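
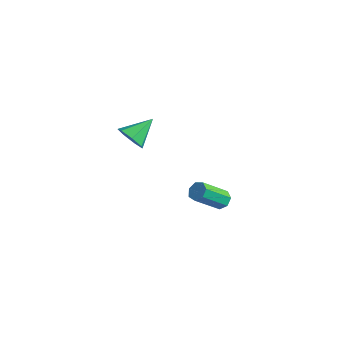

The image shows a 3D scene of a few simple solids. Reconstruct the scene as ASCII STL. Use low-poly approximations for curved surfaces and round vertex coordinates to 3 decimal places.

solid 
facet normal 0.220 0.710 -0.669
outer loop
vertex 3.551 1.295 -2.872
vertex 3.111 1.14 -3.181
vertex 3.132 1.52 -2.771
endloop
endfacet
facet normal 0.457 0.530 0.714
outer loop
vertex 3.551 1.295 -2.872
vertex 3.132 1.52 -2.771
vertex 3.149 -0.005 -1.649
endloop
endfacet
facet normal 0.457 0.530 0.714
outer loop
vertex 3.149 -0.005 -1.649
vertex 3.132 1.52 -2.771
vertex 2.73 0.22 -1.548
endloop
endfacet
facet normal -0.220 -0.711 0.668
outer loop
vertex 3.149 -0.005 -1.649
vertex 2.73 0.22 -1.548
vertex 2.709 -0.16 -1.959
endloop
endfacet
facet normal 0.220 0.710 -0.669
outer loop
vertex 3.132 1.52 -2.771
vertex 3.111 1.14 -3.181
vertex 2.697 1.459 -2.979
endloop
endfacet
facet normal -0.388 0.692 0.608
outer loop
vertex 3.132 1.52 -2.771
vertex 2.697 1.459 -2.979
vertex 2.73 0.22 -1.548
endloop
endfacet
facet normal -0.389 0.692 0.608
outer loop
vertex 2.73 0.22 -1.548
vertex 2.697 1.459 -2.979
vertex 2.295 0.158 -1.756
endloop
endfacet
facet normal -0.218 -0.711 0.668
outer loop
vertex 2.73 0.22 -1.548
vertex 2.295 0.158 -1.756
vertex 2.709 -0.16 -1.959
endloop
endfacet
facet normal 0.222 0.710 -0.668
outer loop
vertex 2.697 1.459 -2.979
vertex 3.111 1.14 -3.181
vertex 2.574 1.158 -3.34
endloop
endfacet
facet normal -0.942 0.332 0.044
outer loop
vertex 2.697 1.459 -2.979
vertex 2.574 1.158 -3.34
vertex 2.295 0.158 -1.756
endloop
endfacet
facet normal -0.942 0.332 0.044
outer loop
vertex 2.295 0.158 -1.756
vertex 2.574 1.158 -3.34
vertex 2.172 -0.143 -2.117
endloop
endfacet
facet normal -0.219 -0.711 0.668
outer loop
vertex 2.295 0.158 -1.756
vertex 2.172 -0.143 -2.117
vertex 2.709 -0.16 -1.959
endloop
endfacet
facet normal 0.222 0.710 -0.669
outer loop
vertex 2.574 1.158 -3.34
vertex 3.111 1.14 -3.181
vertex 2.855 0.843 -3.581
endloop
endfacet
facet normal -0.785 -0.277 -0.553
outer loop
vertex 2.574 1.158 -3.34
vertex 2.855 0.843 -3.581
vertex 2.172 -0.143 -2.117
endloop
endfacet
facet normal -0.785 -0.278 -0.553
outer loop
vertex 2.172 -0.143 -2.117
vertex 2.855 0.843 -3.581
vertex 2.453 -0.457 -2.358
endloop
endfacet
facet normal -0.219 -0.710 0.669
outer loop
vertex 2.172 -0.143 -2.117
vertex 2.453 -0.457 -2.358
vertex 2.709 -0.16 -1.959
endloop
endfacet
facet normal 0.218 0.711 -0.668
outer loop
vertex 2.855 0.843 -3.581
vertex 3.111 1.14 -3.181
vertex 3.329 0.753 -3.522
endloop
endfacet
facet normal -0.038 -0.679 -0.734
outer loop
vertex 2.855 0.843 -3.581
vertex 3.329 0.753 -3.522
vertex 2.453 -0.457 -2.358
endloop
endfacet
facet normal -0.039 -0.678 -0.734
outer loop
vertex 2.453 -0.457 -2.358
vertex 3.329 0.753 -3.522
vertex 2.927 -0.548 -2.299
endloop
endfacet
facet normal -0.220 -0.710 0.669
outer loop
vertex 2.453 -0.457 -2.358
vertex 2.927 -0.548 -2.299
vertex 2.709 -0.16 -1.959
endloop
endfacet
facet normal 0.219 0.712 -0.668
outer loop
vertex 3.329 0.753 -3.522
vertex 3.111 1.14 -3.181
vertex 3.639 0.954 -3.206
endloop
endfacet
facet normal 0.738 -0.569 -0.362
outer loop
vertex 3.329 0.753 -3.522
vertex 3.639 0.954 -3.206
vertex 2.927 -0.548 -2.299
endloop
endfacet
facet normal 0.739 -0.568 -0.361
outer loop
vertex 2.927 -0.548 -2.299
vertex 3.639 0.954 -3.206
vertex 3.236 -0.347 -1.983
endloop
endfacet
facet normal -0.222 -0.710 0.668
outer loop
vertex 2.927 -0.548 -2.299
vertex 3.236 -0.347 -1.983
vertex 2.709 -0.16 -1.959
endloop
endfacet
facet normal 0.219 0.711 -0.668
outer loop
vertex 3.639 0.954 -3.206
vertex 3.111 1.14 -3.181
vertex 3.551 1.295 -2.872
endloop
endfacet
facet normal 0.958 -0.030 0.284
outer loop
vertex 3.639 0.954 -3.206
vertex 3.551 1.295 -2.872
vertex 3.236 -0.347 -1.983
endloop
endfacet
facet normal 0.959 -0.031 0.282
outer loop
vertex 3.236 -0.347 -1.983
vertex 3.551 1.295 -2.872
vertex 3.149 -0.005 -1.649
endloop
endfacet
facet normal -0.221 -0.710 0.669
outer loop
vertex 3.236 -0.347 -1.983
vertex 3.149 -0.005 -1.649
vertex 2.709 -0.16 -1.959
endloop
endfacet
facet normal -0.121 -0.851 -0.512
outer loop
vertex 2.345 -4.02 3.913
vertex 1.86 -3.649 3.411
vertex 2.644 -3.734 3.367
endloop
endfacet
facet normal 0.856 0.080 0.511
outer loop
vertex 2.345 -4.02 3.913
vertex 2.644 -3.734 3.367
vertex 2.04 -2.391 4.169
endloop
endfacet
facet normal -0.121 -0.851 -0.512
outer loop
vertex 2.644 -3.734 3.367
vertex 1.86 -3.649 3.411
vertex 2.353 -3.384 2.854
endloop
endfacet
facet normal 0.861 0.483 -0.159
outer loop
vertex 2.644 -3.734 3.367
vertex 2.353 -3.384 2.854
vertex 2.04 -2.391 4.169
endloop
endfacet
facet normal -0.121 -0.851 -0.512
outer loop
vertex 2.353 -3.384 2.854
vertex 1.86 -3.649 3.411
vertex 1.691 -3.234 2.761
endloop
endfacet
facet normal 0.257 0.800 -0.543
outer loop
vertex 2.353 -3.384 2.854
vertex 1.691 -3.234 2.761
vertex 2.04 -2.391 4.169
endloop
endfacet
facet normal -0.121 -0.851 -0.512
outer loop
vertex 1.691 -3.234 2.761
vertex 1.86 -3.649 3.411
vertex 1.156 -3.397 3.158
endloop
endfacet
facet normal -0.501 0.792 -0.350
outer loop
vertex 1.691 -3.234 2.761
vertex 1.156 -3.397 3.158
vertex 2.04 -2.391 4.169
endloop
endfacet
facet normal -0.121 -0.851 -0.511
outer loop
vertex 1.156 -3.397 3.158
vertex 1.86 -3.649 3.411
vertex 1.151 -3.749 3.746
endloop
endfacet
facet normal -0.842 0.466 0.272
outer loop
vertex 1.156 -3.397 3.158
vertex 1.151 -3.749 3.746
vertex 2.04 -2.391 4.169
endloop
endfacet
facet normal -0.122 -0.851 -0.512
outer loop
vertex 1.151 -3.749 3.746
vertex 1.86 -3.649 3.411
vertex 1.681 -4.027 4.082
endloop
endfacet
facet normal -0.509 0.066 0.858
outer loop
vertex 1.151 -3.749 3.746
vertex 1.681 -4.027 4.082
vertex 2.04 -2.391 4.169
endloop
endfacet
facet normal -0.121 -0.851 -0.512
outer loop
vertex 1.681 -4.027 4.082
vertex 1.86 -3.649 3.411
vertex 2.345 -4.02 3.913
endloop
endfacet
facet normal 0.246 -0.105 0.963
outer loop
vertex 1.681 -4.027 4.082
vertex 2.345 -4.02 3.913
vertex 2.04 -2.391 4.169
endloop
endfacet

endsolid


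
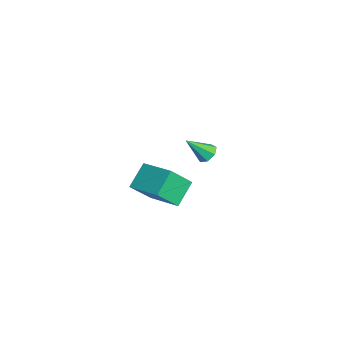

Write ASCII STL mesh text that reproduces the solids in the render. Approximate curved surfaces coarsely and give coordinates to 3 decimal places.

solid 
facet normal -0.791 -0.563 -0.242
outer loop
vertex 3.563 -1.541 0.697
vertex 2.642 -0.686 1.72
vertex 3.158 -0.408 -0.615
endloop
endfacet
facet normal 0.569 -0.528 -0.631
outer loop
vertex 4.778 0.746 -0.12
vertex 3.563 -1.541 0.697
vertex 3.158 -0.408 -0.615
endloop
endfacet
facet normal -0.790 -0.564 -0.242
outer loop
vertex 3.158 -0.408 -0.615
vertex 2.642 -0.686 1.72
vertex 2.236 0.446 0.407
endloop
endfacet
facet normal -0.228 0.636 -0.737
outer loop
vertex 2.236 0.446 0.407
vertex 4.778 0.746 -0.12
vertex 3.158 -0.408 -0.615
endloop
endfacet
facet normal 0.228 -0.636 0.737
outer loop
vertex 3.563 -1.541 0.697
vertex 4.262 0.468 2.215
vertex 2.642 -0.686 1.72
endloop
endfacet
facet normal 0.569 -0.528 -0.631
outer loop
vertex 5.184 -0.386 1.193
vertex 3.563 -1.541 0.697
vertex 4.778 0.746 -0.12
endloop
endfacet
facet normal 0.228 -0.636 0.737
outer loop
vertex 5.184 -0.386 1.193
vertex 4.262 0.468 2.215
vertex 3.563 -1.541 0.697
endloop
endfacet
facet normal -0.569 0.528 0.631
outer loop
vertex 2.642 -0.686 1.72
vertex 4.262 0.468 2.215
vertex 2.236 0.446 0.407
endloop
endfacet
facet normal -0.228 0.636 -0.737
outer loop
vertex 3.857 1.601 0.903
vertex 4.778 0.746 -0.12
vertex 2.236 0.446 0.407
endloop
endfacet
facet normal -0.569 0.527 0.631
outer loop
vertex 2.236 0.446 0.407
vertex 4.262 0.468 2.215
vertex 3.857 1.601 0.903
endloop
endfacet
facet normal 0.790 0.563 0.241
outer loop
vertex 3.857 1.601 0.903
vertex 5.184 -0.386 1.193
vertex 4.778 0.746 -0.12
endloop
endfacet
facet normal 0.790 0.563 0.242
outer loop
vertex 4.262 0.468 2.215
vertex 5.184 -0.386 1.193
vertex 3.857 1.601 0.903
endloop
endfacet
facet normal -0.035 0.691 -0.722
outer loop
vertex -2.571 3.126 -2.578
vertex -2.86 3.571 -2.138
vertex -2.19 3.469 -2.268
endloop
endfacet
facet normal 0.738 -0.648 -0.190
outer loop
vertex -2.571 3.126 -2.578
vertex -2.19 3.469 -2.268
vertex -2.8 2.369 -0.882
endloop
endfacet
facet normal -0.035 0.691 -0.722
outer loop
vertex -2.19 3.469 -2.268
vertex -2.86 3.571 -2.138
vertex -2.315 3.889 -1.86
endloop
endfacet
facet normal 0.932 -0.068 0.356
outer loop
vertex -2.19 3.469 -2.268
vertex -2.315 3.889 -1.86
vertex -2.8 2.369 -0.882
endloop
endfacet
facet normal -0.035 0.691 -0.722
outer loop
vertex -2.315 3.889 -1.86
vertex -2.86 3.571 -2.138
vertex -2.85 4.07 -1.661
endloop
endfacet
facet normal 0.433 0.386 0.814
outer loop
vertex -2.315 3.889 -1.86
vertex -2.85 4.07 -1.661
vertex -2.8 2.369 -0.882
endloop
endfacet
facet normal -0.034 0.691 -0.722
outer loop
vertex -2.85 4.07 -1.661
vertex -2.86 3.571 -2.138
vertex -3.393 3.875 -1.822
endloop
endfacet
facet normal -0.385 0.375 0.843
outer loop
vertex -2.85 4.07 -1.661
vertex -3.393 3.875 -1.822
vertex -2.8 2.369 -0.882
endloop
endfacet
facet normal -0.035 0.690 -0.723
outer loop
vertex -3.393 3.875 -1.822
vertex -2.86 3.571 -2.138
vertex -3.535 3.451 -2.22
endloop
endfacet
facet normal -0.902 -0.093 0.421
outer loop
vertex -3.393 3.875 -1.822
vertex -3.535 3.451 -2.22
vertex -2.8 2.369 -0.882
endloop
endfacet
facet normal -0.035 0.691 -0.722
outer loop
vertex -3.535 3.451 -2.22
vertex -2.86 3.571 -2.138
vertex -3.169 3.118 -2.557
endloop
endfacet
facet normal -0.733 -0.667 -0.137
outer loop
vertex -3.535 3.451 -2.22
vertex -3.169 3.118 -2.557
vertex -2.8 2.369 -0.882
endloop
endfacet
facet normal -0.035 0.691 -0.722
outer loop
vertex -3.169 3.118 -2.557
vertex -2.86 3.571 -2.138
vertex -2.571 3.126 -2.578
endloop
endfacet
facet normal -0.002 -0.913 -0.408
outer loop
vertex -3.169 3.118 -2.557
vertex -2.571 3.126 -2.578
vertex -2.8 2.369 -0.882
endloop
endfacet

endsolid


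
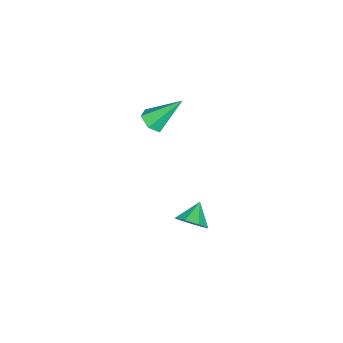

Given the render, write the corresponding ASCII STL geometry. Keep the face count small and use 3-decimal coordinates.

solid 
facet normal 0.818 -0.013 -0.575
outer loop
vertex 3.482 -1.595 -2.429
vertex 2.959 -1.468 -3.175
vertex 3.387 -0.913 -2.579
endloop
endfacet
facet normal 0.010 0.216 0.976
outer loop
vertex 3.482 -1.595 -2.429
vertex 3.387 -0.913 -2.579
vertex 1.921 -1.452 -2.445
endloop
endfacet
facet normal 0.818 -0.012 -0.576
outer loop
vertex 3.387 -0.913 -2.579
vertex 2.959 -1.468 -3.175
vertex 3.041 -0.557 -3.078
endloop
endfacet
facet normal -0.206 0.724 0.659
outer loop
vertex 3.387 -0.913 -2.579
vertex 3.041 -0.557 -3.078
vertex 1.921 -1.452 -2.445
endloop
endfacet
facet normal 0.818 -0.012 -0.575
outer loop
vertex 3.041 -0.557 -3.078
vertex 2.959 -1.468 -3.175
vertex 2.648 -0.734 -3.634
endloop
endfacet
facet normal -0.567 0.811 0.143
outer loop
vertex 3.041 -0.557 -3.078
vertex 2.648 -0.734 -3.634
vertex 1.921 -1.452 -2.445
endloop
endfacet
facet normal 0.818 -0.013 -0.576
outer loop
vertex 2.648 -0.734 -3.634
vertex 2.959 -1.468 -3.175
vertex 2.436 -1.341 -3.921
endloop
endfacet
facet normal -0.863 0.428 -0.269
outer loop
vertex 2.648 -0.734 -3.634
vertex 2.436 -1.341 -3.921
vertex 1.921 -1.452 -2.445
endloop
endfacet
facet normal 0.818 -0.011 -0.575
outer loop
vertex 2.436 -1.341 -3.921
vertex 2.959 -1.468 -3.175
vertex 2.532 -2.022 -3.772
endloop
endfacet
facet normal -0.920 -0.203 -0.336
outer loop
vertex 2.436 -1.341 -3.921
vertex 2.532 -2.022 -3.772
vertex 1.921 -1.452 -2.445
endloop
endfacet
facet normal 0.818 -0.012 -0.574
outer loop
vertex 2.532 -2.022 -3.772
vertex 2.959 -1.468 -3.175
vertex 2.877 -2.379 -3.273
endloop
endfacet
facet normal -0.705 -0.709 -0.020
outer loop
vertex 2.532 -2.022 -3.772
vertex 2.877 -2.379 -3.273
vertex 1.921 -1.452 -2.445
endloop
endfacet
facet normal 0.818 -0.012 -0.576
outer loop
vertex 2.877 -2.379 -3.273
vertex 2.959 -1.468 -3.175
vertex 3.271 -2.202 -2.717
endloop
endfacet
facet normal -0.343 -0.797 0.497
outer loop
vertex 2.877 -2.379 -3.273
vertex 3.271 -2.202 -2.717
vertex 1.921 -1.452 -2.445
endloop
endfacet
facet normal 0.818 -0.011 -0.575
outer loop
vertex 3.271 -2.202 -2.717
vertex 2.959 -1.468 -3.175
vertex 3.482 -1.595 -2.429
endloop
endfacet
facet normal -0.047 -0.415 0.909
outer loop
vertex 3.271 -2.202 -2.717
vertex 3.482 -1.595 -2.429
vertex 1.921 -1.452 -2.445
endloop
endfacet
facet normal 0.289 -0.610 -0.738
outer loop
vertex 1.685 -4.682 3.173
vertex 1.363 -4.219 2.664
vertex 2.089 -4.117 2.864
endloop
endfacet
facet normal 0.677 -0.084 0.731
outer loop
vertex 1.685 -4.682 3.173
vertex 2.089 -4.117 2.864
vertex 0.737 -2.901 4.256
endloop
endfacet
facet normal 0.289 -0.611 -0.737
outer loop
vertex 2.089 -4.117 2.864
vertex 1.363 -4.219 2.664
vertex 1.766 -3.655 2.354
endloop
endfacet
facet normal 0.736 0.664 0.135
outer loop
vertex 2.089 -4.117 2.864
vertex 1.766 -3.655 2.354
vertex 0.737 -2.901 4.256
endloop
endfacet
facet normal 0.289 -0.611 -0.737
outer loop
vertex 1.766 -3.655 2.354
vertex 1.363 -4.219 2.664
vertex 1.04 -3.757 2.154
endloop
endfacet
facet normal -0.025 0.925 -0.380
outer loop
vertex 1.766 -3.655 2.354
vertex 1.04 -3.757 2.154
vertex 0.737 -2.901 4.256
endloop
endfacet
facet normal 0.290 -0.611 -0.737
outer loop
vertex 1.04 -3.757 2.154
vertex 1.363 -4.219 2.664
vertex 0.637 -4.322 2.464
endloop
endfacet
facet normal -0.847 0.439 -0.301
outer loop
vertex 1.04 -3.757 2.154
vertex 0.637 -4.322 2.464
vertex 0.737 -2.901 4.256
endloop
endfacet
facet normal 0.290 -0.610 -0.737
outer loop
vertex 0.637 -4.322 2.464
vertex 1.363 -4.219 2.664
vertex 0.959 -4.784 2.973
endloop
endfacet
facet normal -0.905 -0.307 0.294
outer loop
vertex 0.637 -4.322 2.464
vertex 0.959 -4.784 2.973
vertex 0.737 -2.901 4.256
endloop
endfacet
facet normal 0.289 -0.610 -0.738
outer loop
vertex 0.959 -4.784 2.973
vertex 1.363 -4.219 2.664
vertex 1.685 -4.682 3.173
endloop
endfacet
facet normal -0.143 -0.569 0.810
outer loop
vertex 0.959 -4.784 2.973
vertex 1.685 -4.682 3.173
vertex 0.737 -2.901 4.256
endloop
endfacet

endsolid


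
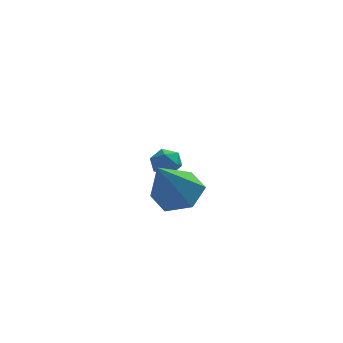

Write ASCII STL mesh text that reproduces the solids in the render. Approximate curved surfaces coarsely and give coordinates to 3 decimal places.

solid 
facet normal -0.605 -0.613 0.508
outer loop
vertex 3.342 3.789 -0.49
vertex 3.667 3.274 -0.724
vertex 3.855 3.552 -0.165
endloop
endfacet
facet normal -0.531 0.011 0.847
outer loop
vertex 3.342 3.789 -0.49
vertex 3.855 3.552 -0.165
vertex 3.776 4.196 -0.223
endloop
endfacet
facet normal -0.746 0.530 0.404
outer loop
vertex 3.342 3.789 -0.49
vertex 3.776 4.196 -0.223
vertex 3.539 4.317 -0.819
endloop
endfacet
facet normal -0.952 0.225 -0.209
outer loop
vertex 3.342 3.789 -0.49
vertex 3.539 4.317 -0.819
vertex 3.472 3.747 -1.128
endloop
endfacet
facet normal -0.865 -0.480 -0.145
outer loop
vertex 3.342 3.789 -0.49
vertex 3.472 3.747 -1.128
vertex 3.667 3.274 -0.724
endloop
endfacet
facet normal 0.162 0.108 0.981
outer loop
vertex 3.776 4.196 -0.223
vertex 3.855 3.552 -0.165
vertex 4.368 3.933 -0.292
endloop
endfacet
facet normal 0.042 -0.900 0.433
outer loop
vertex 3.855 3.552 -0.165
vertex 3.667 3.274 -0.724
vertex 4.301 3.363 -0.601
endloop
endfacet
facet normal -0.377 -0.686 -0.622
outer loop
vertex 3.667 3.274 -0.724
vertex 3.472 3.747 -1.128
vertex 4.064 3.484 -1.197
endloop
endfacet
facet normal -0.517 0.454 -0.726
outer loop
vertex 3.472 3.747 -1.128
vertex 3.539 4.317 -0.819
vertex 3.985 4.128 -1.255
endloop
endfacet
facet normal -0.184 0.946 0.265
outer loop
vertex 3.539 4.317 -0.819
vertex 3.776 4.196 -0.223
vertex 4.173 4.406 -0.696
endloop
endfacet
facet normal 0.952 -0.225 0.209
outer loop
vertex 4.498 3.891 -0.93
vertex 4.368 3.933 -0.292
vertex 4.301 3.363 -0.601
endloop
endfacet
facet normal 0.746 -0.530 -0.404
outer loop
vertex 4.498 3.891 -0.93
vertex 4.301 3.363 -0.601
vertex 4.064 3.484 -1.197
endloop
endfacet
facet normal 0.531 -0.011 -0.847
outer loop
vertex 4.498 3.891 -0.93
vertex 4.064 3.484 -1.197
vertex 3.985 4.128 -1.255
endloop
endfacet
facet normal 0.605 0.613 -0.508
outer loop
vertex 4.498 3.891 -0.93
vertex 3.985 4.128 -1.255
vertex 4.173 4.406 -0.696
endloop
endfacet
facet normal 0.865 0.480 0.145
outer loop
vertex 4.498 3.891 -0.93
vertex 4.173 4.406 -0.696
vertex 4.368 3.933 -0.292
endloop
endfacet
facet normal 0.517 -0.454 0.726
outer loop
vertex 4.301 3.363 -0.601
vertex 4.368 3.933 -0.292
vertex 3.855 3.552 -0.165
endloop
endfacet
facet normal 0.184 -0.946 -0.265
outer loop
vertex 4.064 3.484 -1.197
vertex 4.301 3.363 -0.601
vertex 3.667 3.274 -0.724
endloop
endfacet
facet normal -0.162 -0.108 -0.981
outer loop
vertex 3.985 4.128 -1.255
vertex 4.064 3.484 -1.197
vertex 3.472 3.747 -1.128
endloop
endfacet
facet normal -0.042 0.900 -0.433
outer loop
vertex 4.173 4.406 -0.696
vertex 3.985 4.128 -1.255
vertex 3.539 4.317 -0.819
endloop
endfacet
facet normal 0.377 0.686 0.622
outer loop
vertex 4.368 3.933 -0.292
vertex 4.173 4.406 -0.696
vertex 3.776 4.196 -0.223
endloop
endfacet
facet normal 0.343 0.468 -0.814
outer loop
vertex 4.664 0.244 0.692
vertex 4.197 -0.404 0.123
vertex 3.744 0.418 0.404
endloop
endfacet
facet normal -0.123 0.625 0.771
outer loop
vertex 4.664 0.244 0.692
vertex 3.744 0.418 0.404
vertex 3.483 -1.376 1.817
endloop
endfacet
facet normal 0.344 0.468 -0.814
outer loop
vertex 3.744 0.418 0.404
vertex 4.197 -0.404 0.123
vertex 3.277 -0.229 -0.165
endloop
endfacet
facet normal -0.879 0.367 0.304
outer loop
vertex 3.744 0.418 0.404
vertex 3.277 -0.229 -0.165
vertex 3.483 -1.376 1.817
endloop
endfacet
facet normal 0.344 0.468 -0.814
outer loop
vertex 3.277 -0.229 -0.165
vertex 4.197 -0.404 0.123
vertex 3.73 -1.051 -0.446
endloop
endfacet
facet normal -0.887 -0.434 -0.159
outer loop
vertex 3.277 -0.229 -0.165
vertex 3.73 -1.051 -0.446
vertex 3.483 -1.376 1.817
endloop
endfacet
facet normal 0.344 0.468 -0.814
outer loop
vertex 3.73 -1.051 -0.446
vertex 4.197 -0.404 0.123
vertex 4.651 -1.226 -0.158
endloop
endfacet
facet normal -0.137 -0.978 -0.155
outer loop
vertex 3.73 -1.051 -0.446
vertex 4.651 -1.226 -0.158
vertex 3.483 -1.376 1.817
endloop
endfacet
facet normal 0.343 0.468 -0.814
outer loop
vertex 4.651 -1.226 -0.158
vertex 4.197 -0.404 0.123
vertex 5.118 -0.578 0.411
endloop
endfacet
facet normal 0.620 -0.720 0.312
outer loop
vertex 4.651 -1.226 -0.158
vertex 5.118 -0.578 0.411
vertex 3.483 -1.376 1.817
endloop
endfacet
facet normal 0.343 0.468 -0.814
outer loop
vertex 5.118 -0.578 0.411
vertex 4.197 -0.404 0.123
vertex 4.664 0.244 0.692
endloop
endfacet
facet normal 0.627 0.081 0.775
outer loop
vertex 5.118 -0.578 0.411
vertex 4.664 0.244 0.692
vertex 3.483 -1.376 1.817
endloop
endfacet

endsolid


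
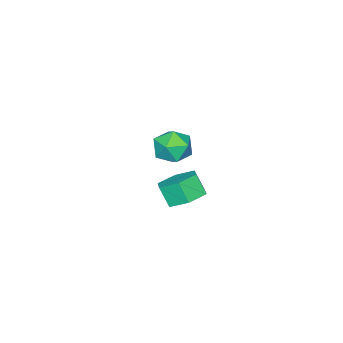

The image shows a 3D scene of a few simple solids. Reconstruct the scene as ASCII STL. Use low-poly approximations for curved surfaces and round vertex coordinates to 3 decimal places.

solid 
facet normal 0.040 0.517 -0.855
outer loop
vertex 0.69 -1.609 -2.913
vertex 0.08 -2.139 -3.262
vertex -0.163 -1.41 -2.832
endloop
endfacet
facet normal 0.241 0.825 0.511
outer loop
vertex 0.69 -1.609 -2.913
vertex -0.163 -1.41 -2.832
vertex 0.65 -2.132 -2.049
endloop
endfacet
facet normal 0.240 0.825 0.511
outer loop
vertex 0.65 -2.132 -2.049
vertex -0.163 -1.41 -2.832
vertex -0.204 -1.933 -1.969
endloop
endfacet
facet normal -0.040 -0.517 0.855
outer loop
vertex 0.65 -2.132 -2.049
vertex -0.204 -1.933 -1.969
vertex 0.04 -2.661 -2.398
endloop
endfacet
facet normal 0.040 0.517 -0.855
outer loop
vertex -0.163 -1.41 -2.832
vertex 0.08 -2.139 -3.262
vertex -0.773 -1.94 -3.181
endloop
endfacet
facet normal -0.720 0.608 0.334
outer loop
vertex -0.163 -1.41 -2.832
vertex -0.773 -1.94 -3.181
vertex -0.204 -1.933 -1.969
endloop
endfacet
facet normal -0.719 0.609 0.334
outer loop
vertex -0.204 -1.933 -1.969
vertex -0.773 -1.94 -3.181
vertex -0.814 -2.462 -2.318
endloop
endfacet
facet normal -0.040 -0.517 0.855
outer loop
vertex -0.204 -1.933 -1.969
vertex -0.814 -2.462 -2.318
vertex 0.04 -2.661 -2.398
endloop
endfacet
facet normal 0.040 0.518 -0.854
outer loop
vertex -0.773 -1.94 -3.181
vertex 0.08 -2.139 -3.262
vertex -0.53 -2.668 -3.611
endloop
endfacet
facet normal -0.960 -0.216 -0.176
outer loop
vertex -0.773 -1.94 -3.181
vertex -0.53 -2.668 -3.611
vertex -0.814 -2.462 -2.318
endloop
endfacet
facet normal -0.960 -0.218 -0.176
outer loop
vertex -0.814 -2.462 -2.318
vertex -0.53 -2.668 -3.611
vertex -0.57 -3.191 -2.747
endloop
endfacet
facet normal -0.040 -0.517 0.855
outer loop
vertex -0.814 -2.462 -2.318
vertex -0.57 -3.191 -2.747
vertex 0.04 -2.661 -2.398
endloop
endfacet
facet normal 0.040 0.517 -0.855
outer loop
vertex -0.53 -2.668 -3.611
vertex 0.08 -2.139 -3.262
vertex 0.324 -2.867 -3.691
endloop
endfacet
facet normal -0.240 -0.825 -0.511
outer loop
vertex -0.53 -2.668 -3.611
vertex 0.324 -2.867 -3.691
vertex -0.57 -3.191 -2.747
endloop
endfacet
facet normal -0.241 -0.825 -0.511
outer loop
vertex -0.57 -3.191 -2.747
vertex 0.324 -2.867 -3.691
vertex 0.283 -3.39 -2.828
endloop
endfacet
facet normal -0.040 -0.517 0.855
outer loop
vertex -0.57 -3.191 -2.747
vertex 0.283 -3.39 -2.828
vertex 0.04 -2.661 -2.398
endloop
endfacet
facet normal 0.040 0.517 -0.855
outer loop
vertex 0.324 -2.867 -3.691
vertex 0.08 -2.139 -3.262
vertex 0.934 -2.338 -3.342
endloop
endfacet
facet normal 0.719 -0.609 -0.335
outer loop
vertex 0.324 -2.867 -3.691
vertex 0.934 -2.338 -3.342
vertex 0.283 -3.39 -2.828
endloop
endfacet
facet normal 0.720 -0.609 -0.334
outer loop
vertex 0.283 -3.39 -2.828
vertex 0.934 -2.338 -3.342
vertex 0.893 -2.86 -2.479
endloop
endfacet
facet normal -0.040 -0.517 0.855
outer loop
vertex 0.283 -3.39 -2.828
vertex 0.893 -2.86 -2.479
vertex 0.04 -2.661 -2.398
endloop
endfacet
facet normal 0.040 0.517 -0.855
outer loop
vertex 0.934 -2.338 -3.342
vertex 0.08 -2.139 -3.262
vertex 0.69 -1.609 -2.913
endloop
endfacet
facet normal 0.960 0.217 0.177
outer loop
vertex 0.934 -2.338 -3.342
vertex 0.69 -1.609 -2.913
vertex 0.893 -2.86 -2.479
endloop
endfacet
facet normal 0.960 0.217 0.176
outer loop
vertex 0.893 -2.86 -2.479
vertex 0.69 -1.609 -2.913
vertex 0.65 -2.132 -2.049
endloop
endfacet
facet normal -0.040 -0.518 0.854
outer loop
vertex 0.893 -2.86 -2.479
vertex 0.65 -2.132 -2.049
vertex 0.04 -2.661 -2.398
endloop
endfacet
facet normal 0.331 0.474 0.816
outer loop
vertex 2.763 -0.103 2.06
vertex 2.702 -0.799 2.489
vertex 3.401 -0.617 2.1
endloop
endfacet
facet normal 0.603 0.766 0.224
outer loop
vertex 2.763 -0.103 2.06
vertex 3.401 -0.617 2.1
vertex 3.208 -0.257 1.388
endloop
endfacet
facet normal 0.061 0.981 -0.185
outer loop
vertex 2.763 -0.103 2.06
vertex 3.208 -0.257 1.388
vertex 2.391 -0.216 1.338
endloop
endfacet
facet normal -0.547 0.823 0.153
outer loop
vertex 2.763 -0.103 2.06
vertex 2.391 -0.216 1.338
vertex 2.078 -0.551 2.018
endloop
endfacet
facet normal -0.380 0.509 0.772
outer loop
vertex 2.763 -0.103 2.06
vertex 2.078 -0.551 2.018
vertex 2.702 -0.799 2.489
endloop
endfacet
facet normal 0.958 0.256 -0.130
outer loop
vertex 3.208 -0.257 1.388
vertex 3.401 -0.617 2.1
vertex 3.422 -1.049 1.402
endloop
endfacet
facet normal 0.517 -0.216 0.828
outer loop
vertex 3.401 -0.617 2.1
vertex 2.702 -0.799 2.489
vertex 3.109 -1.384 2.082
endloop
endfacet
facet normal -0.634 -0.158 0.757
outer loop
vertex 2.702 -0.799 2.489
vertex 2.078 -0.551 2.018
vertex 2.292 -1.343 2.032
endloop
endfacet
facet normal -0.904 0.350 -0.244
outer loop
vertex 2.078 -0.551 2.018
vertex 2.391 -0.216 1.338
vertex 2.099 -0.983 1.32
endloop
endfacet
facet normal 0.079 0.606 -0.792
outer loop
vertex 2.391 -0.216 1.338
vertex 3.208 -0.257 1.388
vertex 2.798 -0.801 0.931
endloop
endfacet
facet normal 0.547 -0.823 -0.153
outer loop
vertex 2.737 -1.497 1.36
vertex 3.422 -1.049 1.402
vertex 3.109 -1.384 2.082
endloop
endfacet
facet normal -0.061 -0.981 0.185
outer loop
vertex 2.737 -1.497 1.36
vertex 3.109 -1.384 2.082
vertex 2.292 -1.343 2.032
endloop
endfacet
facet normal -0.603 -0.766 -0.224
outer loop
vertex 2.737 -1.497 1.36
vertex 2.292 -1.343 2.032
vertex 2.099 -0.983 1.32
endloop
endfacet
facet normal -0.331 -0.474 -0.816
outer loop
vertex 2.737 -1.497 1.36
vertex 2.099 -0.983 1.32
vertex 2.798 -0.801 0.931
endloop
endfacet
facet normal 0.380 -0.509 -0.772
outer loop
vertex 2.737 -1.497 1.36
vertex 2.798 -0.801 0.931
vertex 3.422 -1.049 1.402
endloop
endfacet
facet normal 0.904 -0.350 0.244
outer loop
vertex 3.109 -1.384 2.082
vertex 3.422 -1.049 1.402
vertex 3.401 -0.617 2.1
endloop
endfacet
facet normal -0.079 -0.606 0.792
outer loop
vertex 2.292 -1.343 2.032
vertex 3.109 -1.384 2.082
vertex 2.702 -0.799 2.489
endloop
endfacet
facet normal -0.958 -0.256 0.130
outer loop
vertex 2.099 -0.983 1.32
vertex 2.292 -1.343 2.032
vertex 2.078 -0.551 2.018
endloop
endfacet
facet normal -0.517 0.216 -0.828
outer loop
vertex 2.798 -0.801 0.931
vertex 2.099 -0.983 1.32
vertex 2.391 -0.216 1.338
endloop
endfacet
facet normal 0.634 0.158 -0.757
outer loop
vertex 3.422 -1.049 1.402
vertex 2.798 -0.801 0.931
vertex 3.208 -0.257 1.388
endloop
endfacet

endsolid


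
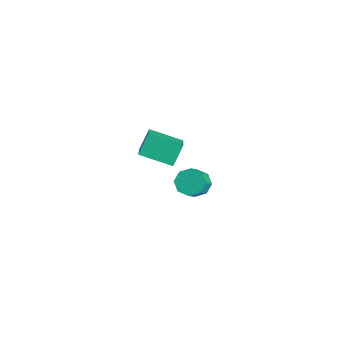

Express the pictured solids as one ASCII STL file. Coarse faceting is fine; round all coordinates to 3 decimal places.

solid 
facet normal -0.547 0.496 -0.675
outer loop
vertex -2.066 3.027 -4.017
vertex -2.57 2.372 -4.09
vertex -2.552 3.048 -3.608
endloop
endfacet
facet normal 0.342 0.868 0.361
outer loop
vertex -2.066 3.027 -4.017
vertex -2.552 3.048 -3.608
vertex -1.225 2.263 -2.977
endloop
endfacet
facet normal 0.341 0.868 0.362
outer loop
vertex -1.225 2.263 -2.977
vertex -2.552 3.048 -3.608
vertex -1.711 2.284 -2.569
endloop
endfacet
facet normal 0.546 -0.496 0.675
outer loop
vertex -1.225 2.263 -2.977
vertex -1.711 2.284 -2.569
vertex -1.73 1.608 -3.05
endloop
endfacet
facet normal -0.546 0.496 -0.675
outer loop
vertex -2.552 3.048 -3.608
vertex -2.57 2.372 -4.09
vertex -3.049 2.673 -3.482
endloop
endfacet
facet normal -0.300 0.636 0.711
outer loop
vertex -2.552 3.048 -3.608
vertex -3.049 2.673 -3.482
vertex -1.711 2.284 -2.569
endloop
endfacet
facet normal -0.299 0.637 0.710
outer loop
vertex -1.711 2.284 -2.569
vertex -3.049 2.673 -3.482
vertex -2.208 1.909 -2.442
endloop
endfacet
facet normal 0.546 -0.496 0.675
outer loop
vertex -1.711 2.284 -2.569
vertex -2.208 1.909 -2.442
vertex -1.73 1.608 -3.05
endloop
endfacet
facet normal -0.545 0.497 -0.675
outer loop
vertex -3.049 2.673 -3.482
vertex -2.57 2.372 -4.09
vertex -3.266 2.122 -3.712
endloop
endfacet
facet normal -0.765 0.033 0.643
outer loop
vertex -3.049 2.673 -3.482
vertex -3.266 2.122 -3.712
vertex -2.208 1.909 -2.442
endloop
endfacet
facet normal -0.765 0.033 0.643
outer loop
vertex -2.208 1.909 -2.442
vertex -3.266 2.122 -3.712
vertex -2.425 1.358 -2.672
endloop
endfacet
facet normal 0.546 -0.497 0.675
outer loop
vertex -2.208 1.909 -2.442
vertex -2.425 1.358 -2.672
vertex -1.73 1.608 -3.05
endloop
endfacet
facet normal -0.545 0.496 -0.676
outer loop
vertex -3.266 2.122 -3.712
vertex -2.57 2.372 -4.09
vertex -3.075 1.717 -4.163
endloop
endfacet
facet normal -0.782 -0.590 0.199
outer loop
vertex -3.266 2.122 -3.712
vertex -3.075 1.717 -4.163
vertex -2.425 1.358 -2.672
endloop
endfacet
facet normal -0.782 -0.590 0.199
outer loop
vertex -2.425 1.358 -2.672
vertex -3.075 1.717 -4.163
vertex -2.234 0.953 -3.123
endloop
endfacet
facet normal 0.546 -0.495 0.676
outer loop
vertex -2.425 1.358 -2.672
vertex -2.234 0.953 -3.123
vertex -1.73 1.608 -3.05
endloop
endfacet
facet normal -0.546 0.496 -0.675
outer loop
vertex -3.075 1.717 -4.163
vertex -2.57 2.372 -4.09
vertex -2.589 1.696 -4.571
endloop
endfacet
facet normal -0.341 -0.868 -0.362
outer loop
vertex -3.075 1.717 -4.163
vertex -2.589 1.696 -4.571
vertex -2.234 0.953 -3.123
endloop
endfacet
facet normal -0.342 -0.868 -0.361
outer loop
vertex -2.234 0.953 -3.123
vertex -2.589 1.696 -4.571
vertex -1.748 0.932 -3.532
endloop
endfacet
facet normal 0.547 -0.496 0.675
outer loop
vertex -2.234 0.953 -3.123
vertex -1.748 0.932 -3.532
vertex -1.73 1.608 -3.05
endloop
endfacet
facet normal -0.546 0.496 -0.675
outer loop
vertex -2.589 1.696 -4.571
vertex -2.57 2.372 -4.09
vertex -2.092 2.071 -4.698
endloop
endfacet
facet normal 0.299 -0.637 -0.710
outer loop
vertex -2.589 1.696 -4.571
vertex -2.092 2.071 -4.698
vertex -1.748 0.932 -3.532
endloop
endfacet
facet normal 0.300 -0.637 -0.710
outer loop
vertex -1.748 0.932 -3.532
vertex -2.092 2.071 -4.698
vertex -1.251 1.307 -3.658
endloop
endfacet
facet normal 0.546 -0.496 0.675
outer loop
vertex -1.748 0.932 -3.532
vertex -1.251 1.307 -3.658
vertex -1.73 1.608 -3.05
endloop
endfacet
facet normal -0.546 0.497 -0.675
outer loop
vertex -2.092 2.071 -4.698
vertex -2.57 2.372 -4.09
vertex -1.875 2.622 -4.468
endloop
endfacet
facet normal 0.765 -0.033 -0.643
outer loop
vertex -2.092 2.071 -4.698
vertex -1.875 2.622 -4.468
vertex -1.251 1.307 -3.658
endloop
endfacet
facet normal 0.765 -0.033 -0.643
outer loop
vertex -1.251 1.307 -3.658
vertex -1.875 2.622 -4.468
vertex -1.034 1.858 -3.428
endloop
endfacet
facet normal 0.545 -0.497 0.675
outer loop
vertex -1.251 1.307 -3.658
vertex -1.034 1.858 -3.428
vertex -1.73 1.608 -3.05
endloop
endfacet
facet normal -0.546 0.495 -0.676
outer loop
vertex -1.875 2.622 -4.468
vertex -2.57 2.372 -4.09
vertex -2.066 3.027 -4.017
endloop
endfacet
facet normal 0.782 0.590 -0.199
outer loop
vertex -1.875 2.622 -4.468
vertex -2.066 3.027 -4.017
vertex -1.034 1.858 -3.428
endloop
endfacet
facet normal 0.782 0.590 -0.199
outer loop
vertex -1.034 1.858 -3.428
vertex -2.066 3.027 -4.017
vertex -1.225 2.263 -2.977
endloop
endfacet
facet normal 0.545 -0.496 0.676
outer loop
vertex -1.034 1.858 -3.428
vertex -1.225 2.263 -2.977
vertex -1.73 1.608 -3.05
endloop
endfacet
facet normal -0.757 0.370 -0.539
outer loop
vertex -1.234 -0.847 2.36
vertex -0.198 0.462 1.804
vertex -0.874 -1.554 1.368
endloop
endfacet
facet normal -0.589 -0.744 0.316
outer loop
vertex 0.738 -2.342 2.516
vertex -1.234 -0.847 2.36
vertex -0.874 -1.554 1.368
endloop
endfacet
facet normal -0.757 0.370 -0.539
outer loop
vertex -0.874 -1.554 1.368
vertex -0.198 0.462 1.804
vertex 0.163 -0.244 0.812
endloop
endfacet
facet normal 0.284 -0.556 -0.781
outer loop
vertex 0.163 -0.244 0.812
vertex 0.738 -2.342 2.516
vertex -0.874 -1.554 1.368
endloop
endfacet
facet normal -0.284 0.556 0.781
outer loop
vertex -1.234 -0.847 2.36
vertex 1.414 -0.326 2.952
vertex -0.198 0.462 1.804
endloop
endfacet
facet normal -0.589 -0.744 0.315
outer loop
vertex 0.377 -1.636 3.508
vertex -1.234 -0.847 2.36
vertex 0.738 -2.342 2.516
endloop
endfacet
facet normal -0.284 0.556 0.781
outer loop
vertex 0.377 -1.636 3.508
vertex 1.414 -0.326 2.952
vertex -1.234 -0.847 2.36
endloop
endfacet
facet normal 0.589 0.744 -0.316
outer loop
vertex -0.198 0.462 1.804
vertex 1.414 -0.326 2.952
vertex 0.163 -0.244 0.812
endloop
endfacet
facet normal 0.284 -0.556 -0.781
outer loop
vertex 1.774 -1.033 1.96
vertex 0.738 -2.342 2.516
vertex 0.163 -0.244 0.812
endloop
endfacet
facet normal 0.589 0.744 -0.316
outer loop
vertex 0.163 -0.244 0.812
vertex 1.414 -0.326 2.952
vertex 1.774 -1.033 1.96
endloop
endfacet
facet normal 0.757 -0.370 0.539
outer loop
vertex 1.774 -1.033 1.96
vertex 0.377 -1.636 3.508
vertex 0.738 -2.342 2.516
endloop
endfacet
facet normal 0.757 -0.370 0.539
outer loop
vertex 1.414 -0.326 2.952
vertex 0.377 -1.636 3.508
vertex 1.774 -1.033 1.96
endloop
endfacet

endsolid


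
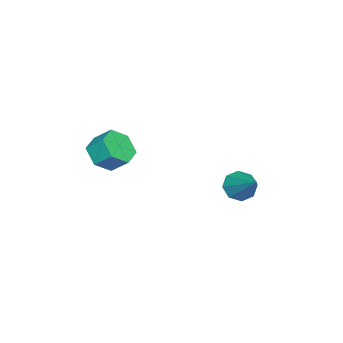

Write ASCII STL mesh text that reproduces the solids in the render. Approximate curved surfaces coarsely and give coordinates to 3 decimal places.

solid 
facet normal -0.051 -0.752 -0.657
outer loop
vertex 0.876 -1.789 0.95
vertex 0.473 -2.325 1.595
vertex -0.05 -1.799 1.034
endloop
endfacet
facet normal -0.075 0.659 -0.748
outer loop
vertex 0.876 -1.789 0.95
vertex -0.05 -1.799 1.034
vertex 0.93 -0.999 1.64
endloop
endfacet
facet normal -0.076 0.659 -0.748
outer loop
vertex 0.93 -0.999 1.64
vertex -0.05 -1.799 1.034
vertex 0.003 -1.01 1.724
endloop
endfacet
facet normal 0.051 0.752 0.657
outer loop
vertex 0.93 -0.999 1.64
vertex 0.003 -1.01 1.724
vertex 0.527 -1.535 2.285
endloop
endfacet
facet normal -0.051 -0.752 -0.657
outer loop
vertex -0.05 -1.799 1.034
vertex 0.473 -2.325 1.595
vertex -0.453 -2.335 1.679
endloop
endfacet
facet normal -0.900 0.320 -0.297
outer loop
vertex -0.05 -1.799 1.034
vertex -0.453 -2.335 1.679
vertex 0.003 -1.01 1.724
endloop
endfacet
facet normal -0.900 0.320 -0.296
outer loop
vertex 0.003 -1.01 1.724
vertex -0.453 -2.335 1.679
vertex -0.399 -1.545 2.368
endloop
endfacet
facet normal 0.051 0.752 0.657
outer loop
vertex 0.003 -1.01 1.724
vertex -0.399 -1.545 2.368
vertex 0.527 -1.535 2.285
endloop
endfacet
facet normal -0.051 -0.752 -0.657
outer loop
vertex -0.453 -2.335 1.679
vertex 0.473 -2.325 1.595
vertex 0.07 -2.861 2.24
endloop
endfacet
facet normal -0.825 -0.338 0.452
outer loop
vertex -0.453 -2.335 1.679
vertex 0.07 -2.861 2.24
vertex -0.399 -1.545 2.368
endloop
endfacet
facet normal -0.826 -0.338 0.452
outer loop
vertex -0.399 -1.545 2.368
vertex 0.07 -2.861 2.24
vertex 0.124 -2.071 2.93
endloop
endfacet
facet normal 0.051 0.752 0.657
outer loop
vertex -0.399 -1.545 2.368
vertex 0.124 -2.071 2.93
vertex 0.527 -1.535 2.285
endloop
endfacet
facet normal -0.051 -0.752 -0.657
outer loop
vertex 0.07 -2.861 2.24
vertex 0.473 -2.325 1.595
vertex 0.997 -2.85 2.156
endloop
endfacet
facet normal 0.076 -0.659 0.748
outer loop
vertex 0.07 -2.861 2.24
vertex 0.997 -2.85 2.156
vertex 0.124 -2.071 2.93
endloop
endfacet
facet normal 0.075 -0.659 0.748
outer loop
vertex 0.124 -2.071 2.93
vertex 0.997 -2.85 2.156
vertex 1.05 -2.061 2.846
endloop
endfacet
facet normal 0.051 0.752 0.657
outer loop
vertex 0.124 -2.071 2.93
vertex 1.05 -2.061 2.846
vertex 0.527 -1.535 2.285
endloop
endfacet
facet normal -0.051 -0.752 -0.657
outer loop
vertex 0.997 -2.85 2.156
vertex 0.473 -2.325 1.595
vertex 1.399 -2.315 1.512
endloop
endfacet
facet normal 0.900 -0.320 0.296
outer loop
vertex 0.997 -2.85 2.156
vertex 1.399 -2.315 1.512
vertex 1.05 -2.061 2.846
endloop
endfacet
facet normal 0.900 -0.320 0.296
outer loop
vertex 1.05 -2.061 2.846
vertex 1.399 -2.315 1.512
vertex 1.453 -1.525 2.201
endloop
endfacet
facet normal 0.051 0.752 0.657
outer loop
vertex 1.05 -2.061 2.846
vertex 1.453 -1.525 2.201
vertex 0.527 -1.535 2.285
endloop
endfacet
facet normal -0.051 -0.752 -0.657
outer loop
vertex 1.399 -2.315 1.512
vertex 0.473 -2.325 1.595
vertex 0.876 -1.789 0.95
endloop
endfacet
facet normal 0.826 0.338 -0.452
outer loop
vertex 1.399 -2.315 1.512
vertex 0.876 -1.789 0.95
vertex 1.453 -1.525 2.201
endloop
endfacet
facet normal 0.825 0.338 -0.452
outer loop
vertex 1.453 -1.525 2.201
vertex 0.876 -1.789 0.95
vertex 0.93 -0.999 1.64
endloop
endfacet
facet normal 0.051 0.752 0.657
outer loop
vertex 1.453 -1.525 2.201
vertex 0.93 -0.999 1.64
vertex 0.527 -1.535 2.285
endloop
endfacet
facet normal -0.570 -0.570 -0.592
outer loop
vertex -1.094 3.22 -0.994
vertex -1.518 2.993 -0.367
vertex -1.566 3.584 -0.89
endloop
endfacet
facet normal 0.449 0.730 -0.516
outer loop
vertex -1.094 3.22 -0.994
vertex -1.566 3.584 -0.89
vertex -0.462 4.047 0.727
endloop
endfacet
facet normal -0.571 -0.569 -0.591
outer loop
vertex -1.566 3.584 -0.89
vertex -1.518 2.993 -0.367
vertex -2.009 3.602 -0.479
endloop
endfacet
facet normal -0.134 0.973 -0.187
outer loop
vertex -1.566 3.584 -0.89
vertex -2.009 3.602 -0.479
vertex -0.462 4.047 0.727
endloop
endfacet
facet normal -0.571 -0.569 -0.591
outer loop
vertex -2.009 3.602 -0.479
vertex -1.518 2.993 -0.367
vertex -2.165 3.264 -0.003
endloop
endfacet
facet normal -0.515 0.769 0.377
outer loop
vertex -2.009 3.602 -0.479
vertex -2.165 3.264 -0.003
vertex -0.462 4.047 0.727
endloop
endfacet
facet normal -0.571 -0.569 -0.591
outer loop
vertex -2.165 3.264 -0.003
vertex -1.518 2.993 -0.367
vertex -1.942 2.767 0.26
endloop
endfacet
facet normal -0.473 0.237 0.849
outer loop
vertex -2.165 3.264 -0.003
vertex -1.942 2.767 0.26
vertex -0.462 4.047 0.727
endloop
endfacet
facet normal -0.571 -0.569 -0.591
outer loop
vertex -1.942 2.767 0.26
vertex -1.518 2.993 -0.367
vertex -1.471 2.403 0.155
endloop
endfacet
facet normal -0.030 -0.312 0.950
outer loop
vertex -1.942 2.767 0.26
vertex -1.471 2.403 0.155
vertex -0.462 4.047 0.727
endloop
endfacet
facet normal -0.570 -0.569 -0.592
outer loop
vertex -1.471 2.403 0.155
vertex -1.518 2.993 -0.367
vertex -1.027 2.385 -0.255
endloop
endfacet
facet normal 0.552 -0.555 0.622
outer loop
vertex -1.471 2.403 0.155
vertex -1.027 2.385 -0.255
vertex -0.462 4.047 0.727
endloop
endfacet
facet normal -0.571 -0.570 -0.592
outer loop
vertex -1.027 2.385 -0.255
vertex -1.518 2.993 -0.367
vertex -0.871 2.723 -0.731
endloop
endfacet
facet normal 0.935 -0.351 0.057
outer loop
vertex -1.027 2.385 -0.255
vertex -0.871 2.723 -0.731
vertex -0.462 4.047 0.727
endloop
endfacet
facet normal -0.571 -0.569 -0.592
outer loop
vertex -0.871 2.723 -0.731
vertex -1.518 2.993 -0.367
vertex -1.094 3.22 -0.994
endloop
endfacet
facet normal 0.892 0.181 -0.414
outer loop
vertex -0.871 2.723 -0.731
vertex -1.094 3.22 -0.994
vertex -0.462 4.047 0.727
endloop
endfacet

endsolid


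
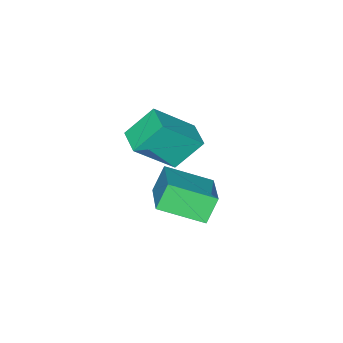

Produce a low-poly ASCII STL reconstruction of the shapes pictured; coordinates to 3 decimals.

solid 
facet normal -0.598 0.379 0.706
outer loop
vertex -0.273 -4.37 -2.218
vertex 0.239 -3.57 -2.214
vertex -1.424 -3.627 -3.592
endloop
endfacet
facet normal -0.539 -0.842 -0.004
outer loop
vertex -0.599 -4.15 -4.566
vertex -0.273 -4.37 -2.218
vertex -1.424 -3.627 -3.592
endloop
endfacet
facet normal -0.598 0.379 0.706
outer loop
vertex -1.424 -3.627 -3.592
vertex 0.239 -3.57 -2.214
vertex -0.912 -2.827 -3.588
endloop
endfacet
facet normal -0.593 0.383 -0.708
outer loop
vertex -0.912 -2.827 -3.588
vertex -0.599 -4.15 -4.566
vertex -1.424 -3.627 -3.592
endloop
endfacet
facet normal 0.593 -0.383 0.708
outer loop
vertex -0.273 -4.37 -2.218
vertex 1.064 -4.093 -3.188
vertex 0.239 -3.57 -2.214
endloop
endfacet
facet normal -0.539 -0.842 -0.004
outer loop
vertex 0.552 -4.893 -3.192
vertex -0.273 -4.37 -2.218
vertex -0.599 -4.15 -4.566
endloop
endfacet
facet normal 0.593 -0.383 0.708
outer loop
vertex 0.552 -4.893 -3.192
vertex 1.064 -4.093 -3.188
vertex -0.273 -4.37 -2.218
endloop
endfacet
facet normal 0.539 0.842 0.004
outer loop
vertex 0.239 -3.57 -2.214
vertex 1.064 -4.093 -3.188
vertex -0.912 -2.827 -3.588
endloop
endfacet
facet normal -0.593 0.383 -0.708
outer loop
vertex -0.087 -3.35 -4.562
vertex -0.599 -4.15 -4.566
vertex -0.912 -2.827 -3.588
endloop
endfacet
facet normal 0.539 0.842 0.004
outer loop
vertex -0.912 -2.827 -3.588
vertex 1.064 -4.093 -3.188
vertex -0.087 -3.35 -4.562
endloop
endfacet
facet normal 0.598 -0.379 -0.706
outer loop
vertex -0.087 -3.35 -4.562
vertex 0.552 -4.893 -3.192
vertex -0.599 -4.15 -4.566
endloop
endfacet
facet normal 0.598 -0.379 -0.706
outer loop
vertex 1.064 -4.093 -3.188
vertex 0.552 -4.893 -3.192
vertex -0.087 -3.35 -4.562
endloop
endfacet
facet normal -0.551 0.027 0.834
outer loop
vertex 3.147 -0.993 -0.943
vertex 2.33 0.242 -1.523
vertex 2.141 -1.956 -1.577
endloop
endfacet
facet normal 0.514 -0.777 0.365
outer loop
vertex 2.67 -1.982 -2.377
vertex 3.147 -0.993 -0.943
vertex 2.141 -1.956 -1.577
endloop
endfacet
facet normal -0.551 0.027 0.834
outer loop
vertex 2.141 -1.956 -1.577
vertex 2.33 0.242 -1.523
vertex 1.324 -0.721 -2.157
endloop
endfacet
facet normal -0.657 -0.629 -0.414
outer loop
vertex 1.324 -0.721 -2.157
vertex 2.67 -1.982 -2.377
vertex 2.141 -1.956 -1.577
endloop
endfacet
facet normal 0.657 0.629 0.414
outer loop
vertex 3.147 -0.993 -0.943
vertex 2.859 0.216 -2.323
vertex 2.33 0.242 -1.523
endloop
endfacet
facet normal 0.514 -0.777 0.365
outer loop
vertex 3.676 -1.019 -1.743
vertex 3.147 -0.993 -0.943
vertex 2.67 -1.982 -2.377
endloop
endfacet
facet normal 0.657 0.629 0.414
outer loop
vertex 3.676 -1.019 -1.743
vertex 2.859 0.216 -2.323
vertex 3.147 -0.993 -0.943
endloop
endfacet
facet normal -0.514 0.777 -0.365
outer loop
vertex 2.33 0.242 -1.523
vertex 2.859 0.216 -2.323
vertex 1.324 -0.721 -2.157
endloop
endfacet
facet normal -0.657 -0.629 -0.414
outer loop
vertex 1.853 -0.747 -2.957
vertex 2.67 -1.982 -2.377
vertex 1.324 -0.721 -2.157
endloop
endfacet
facet normal -0.514 0.777 -0.365
outer loop
vertex 1.324 -0.721 -2.157
vertex 2.859 0.216 -2.323
vertex 1.853 -0.747 -2.957
endloop
endfacet
facet normal 0.551 -0.027 -0.834
outer loop
vertex 1.853 -0.747 -2.957
vertex 3.676 -1.019 -1.743
vertex 2.67 -1.982 -2.377
endloop
endfacet
facet normal 0.551 -0.027 -0.834
outer loop
vertex 2.859 0.216 -2.323
vertex 3.676 -1.019 -1.743
vertex 1.853 -0.747 -2.957
endloop
endfacet

endsolid


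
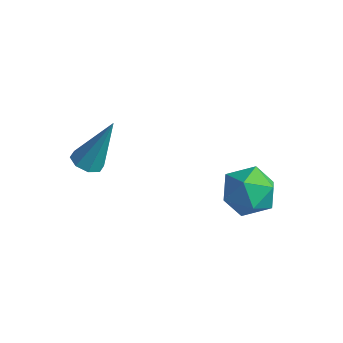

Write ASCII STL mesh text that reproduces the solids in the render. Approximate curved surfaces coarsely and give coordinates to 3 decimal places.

solid 
facet normal -0.241 -0.376 -0.895
outer loop
vertex -3.119 -2.235 1.623
vertex -3.523 -2.645 1.904
vertex -3.571 -2.052 1.668
endloop
endfacet
facet normal 0.353 0.917 -0.185
outer loop
vertex -3.119 -2.235 1.623
vertex -3.571 -2.052 1.668
vertex -2.997 -1.835 3.836
endloop
endfacet
facet normal -0.243 -0.376 -0.894
outer loop
vertex -3.571 -2.052 1.668
vertex -3.523 -2.645 1.904
vertex -3.994 -2.216 1.852
endloop
endfacet
facet normal -0.361 0.933 0.002
outer loop
vertex -3.571 -2.052 1.668
vertex -3.994 -2.216 1.852
vertex -2.997 -1.835 3.836
endloop
endfacet
facet normal -0.243 -0.375 -0.895
outer loop
vertex -3.994 -2.216 1.852
vertex -3.523 -2.645 1.904
vertex -4.141 -2.631 2.066
endloop
endfacet
facet normal -0.825 0.461 0.326
outer loop
vertex -3.994 -2.216 1.852
vertex -4.141 -2.631 2.066
vertex -2.997 -1.835 3.836
endloop
endfacet
facet normal -0.243 -0.375 -0.895
outer loop
vertex -4.141 -2.631 2.066
vertex -3.523 -2.645 1.904
vertex -3.926 -3.054 2.185
endloop
endfacet
facet normal -0.770 -0.223 0.598
outer loop
vertex -4.141 -2.631 2.066
vertex -3.926 -3.054 2.185
vertex -2.997 -1.835 3.836
endloop
endfacet
facet normal -0.244 -0.375 -0.895
outer loop
vertex -3.926 -3.054 2.185
vertex -3.523 -2.645 1.904
vertex -3.474 -3.238 2.139
endloop
endfacet
facet normal -0.226 -0.719 0.658
outer loop
vertex -3.926 -3.054 2.185
vertex -3.474 -3.238 2.139
vertex -2.997 -1.835 3.836
endloop
endfacet
facet normal -0.244 -0.375 -0.895
outer loop
vertex -3.474 -3.238 2.139
vertex -3.523 -2.645 1.904
vertex -3.051 -3.074 1.955
endloop
endfacet
facet normal 0.489 -0.735 0.470
outer loop
vertex -3.474 -3.238 2.139
vertex -3.051 -3.074 1.955
vertex -2.997 -1.835 3.836
endloop
endfacet
facet normal -0.244 -0.375 -0.894
outer loop
vertex -3.051 -3.074 1.955
vertex -3.523 -2.645 1.904
vertex -2.904 -2.659 1.741
endloop
endfacet
facet normal 0.954 -0.263 0.146
outer loop
vertex -3.051 -3.074 1.955
vertex -2.904 -2.659 1.741
vertex -2.997 -1.835 3.836
endloop
endfacet
facet normal -0.244 -0.373 -0.895
outer loop
vertex -2.904 -2.659 1.741
vertex -3.523 -2.645 1.904
vertex -3.119 -2.235 1.623
endloop
endfacet
facet normal 0.898 0.421 -0.126
outer loop
vertex -2.904 -2.659 1.741
vertex -3.119 -2.235 1.623
vertex -2.997 -1.835 3.836
endloop
endfacet
facet normal -0.381 -0.025 0.924
outer loop
vertex 0.048 2.133 0.413
vertex -0.645 1.302 0.105
vertex 0.374 1.061 0.519
endloop
endfacet
facet normal 0.301 0.184 0.936
outer loop
vertex 0.048 2.133 0.413
vertex 0.374 1.061 0.519
vertex 1.096 1.834 0.135
endloop
endfacet
facet normal 0.360 0.768 0.530
outer loop
vertex 0.048 2.133 0.413
vertex 1.096 1.834 0.135
vertex 0.524 2.551 -0.516
endloop
endfacet
facet normal -0.285 0.920 0.268
outer loop
vertex 0.048 2.133 0.413
vertex 0.524 2.551 -0.516
vertex -0.552 2.223 -0.535
endloop
endfacet
facet normal -0.744 0.431 0.512
outer loop
vertex 0.048 2.133 0.413
vertex -0.552 2.223 -0.535
vertex -0.645 1.302 0.105
endloop
endfacet
facet normal 0.695 -0.331 0.639
outer loop
vertex 1.096 1.834 0.135
vertex 0.374 1.061 0.519
vertex 1.052 0.817 -0.345
endloop
endfacet
facet normal -0.410 -0.670 0.619
outer loop
vertex 0.374 1.061 0.519
vertex -0.645 1.302 0.105
vertex -0.024 0.489 -0.364
endloop
endfacet
facet normal -0.997 0.066 -0.049
outer loop
vertex -0.645 1.302 0.105
vertex -0.552 2.223 -0.535
vertex -0.596 1.206 -1.015
endloop
endfacet
facet normal -0.254 0.860 -0.442
outer loop
vertex -0.552 2.223 -0.535
vertex 0.524 2.551 -0.516
vertex 0.126 1.979 -1.399
endloop
endfacet
facet normal 0.790 0.613 -0.018
outer loop
vertex 0.524 2.551 -0.516
vertex 1.096 1.834 0.135
vertex 1.145 1.738 -0.985
endloop
endfacet
facet normal 0.285 -0.920 -0.268
outer loop
vertex 0.452 0.907 -1.293
vertex 1.052 0.817 -0.345
vertex -0.024 0.489 -0.364
endloop
endfacet
facet normal -0.360 -0.768 -0.530
outer loop
vertex 0.452 0.907 -1.293
vertex -0.024 0.489 -0.364
vertex -0.596 1.206 -1.015
endloop
endfacet
facet normal -0.301 -0.184 -0.936
outer loop
vertex 0.452 0.907 -1.293
vertex -0.596 1.206 -1.015
vertex 0.126 1.979 -1.399
endloop
endfacet
facet normal 0.381 0.025 -0.924
outer loop
vertex 0.452 0.907 -1.293
vertex 0.126 1.979 -1.399
vertex 1.145 1.738 -0.985
endloop
endfacet
facet normal 0.744 -0.431 -0.512
outer loop
vertex 0.452 0.907 -1.293
vertex 1.145 1.738 -0.985
vertex 1.052 0.817 -0.345
endloop
endfacet
facet normal 0.254 -0.860 0.442
outer loop
vertex -0.024 0.489 -0.364
vertex 1.052 0.817 -0.345
vertex 0.374 1.061 0.519
endloop
endfacet
facet normal -0.790 -0.613 0.018
outer loop
vertex -0.596 1.206 -1.015
vertex -0.024 0.489 -0.364
vertex -0.645 1.302 0.105
endloop
endfacet
facet normal -0.695 0.331 -0.639
outer loop
vertex 0.126 1.979 -1.399
vertex -0.596 1.206 -1.015
vertex -0.552 2.223 -0.535
endloop
endfacet
facet normal 0.410 0.670 -0.619
outer loop
vertex 1.145 1.738 -0.985
vertex 0.126 1.979 -1.399
vertex 0.524 2.551 -0.516
endloop
endfacet
facet normal 0.997 -0.066 0.049
outer loop
vertex 1.052 0.817 -0.345
vertex 1.145 1.738 -0.985
vertex 1.096 1.834 0.135
endloop
endfacet

endsolid


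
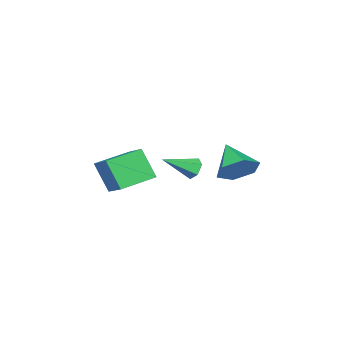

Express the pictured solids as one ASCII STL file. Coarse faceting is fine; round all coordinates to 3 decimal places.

solid 
facet normal 0.532 0.618 -0.579
outer loop
vertex -2.666 -1.687 2.229
vertex -3.486 -1.346 1.839
vertex -3.114 -0.926 2.63
endloop
endfacet
facet normal 0.387 -0.241 0.890
outer loop
vertex -2.666 -1.687 2.229
vertex -3.114 -0.926 2.63
vertex -4.354 -2.354 2.781
endloop
endfacet
facet normal 0.532 0.618 -0.579
outer loop
vertex -3.114 -0.926 2.63
vertex -3.486 -1.346 1.839
vertex -3.934 -0.585 2.24
endloop
endfacet
facet normal -0.284 0.341 0.896
outer loop
vertex -3.114 -0.926 2.63
vertex -3.934 -0.585 2.24
vertex -4.354 -2.354 2.781
endloop
endfacet
facet normal 0.533 0.618 -0.578
outer loop
vertex -3.934 -0.585 2.24
vertex -3.486 -1.346 1.839
vertex -4.306 -1.005 1.448
endloop
endfacet
facet normal -0.915 0.300 0.271
outer loop
vertex -3.934 -0.585 2.24
vertex -4.306 -1.005 1.448
vertex -4.354 -2.354 2.781
endloop
endfacet
facet normal 0.533 0.618 -0.578
outer loop
vertex -4.306 -1.005 1.448
vertex -3.486 -1.346 1.839
vertex -3.858 -1.766 1.047
endloop
endfacet
facet normal -0.874 -0.325 -0.360
outer loop
vertex -4.306 -1.005 1.448
vertex -3.858 -1.766 1.047
vertex -4.354 -2.354 2.781
endloop
endfacet
facet normal 0.533 0.618 -0.578
outer loop
vertex -3.858 -1.766 1.047
vertex -3.486 -1.346 1.839
vertex -3.038 -2.107 1.438
endloop
endfacet
facet normal -0.203 -0.908 -0.366
outer loop
vertex -3.858 -1.766 1.047
vertex -3.038 -2.107 1.438
vertex -4.354 -2.354 2.781
endloop
endfacet
facet normal 0.532 0.618 -0.579
outer loop
vertex -3.038 -2.107 1.438
vertex -3.486 -1.346 1.839
vertex -2.666 -1.687 2.229
endloop
endfacet
facet normal 0.427 -0.866 0.259
outer loop
vertex -3.038 -2.107 1.438
vertex -2.666 -1.687 2.229
vertex -4.354 -2.354 2.781
endloop
endfacet
facet normal -0.642 0.616 -0.457
outer loop
vertex 1.031 -1.206 3.126
vertex 0.749 -1.168 3.573
vertex 1.143 -0.827 3.479
endloop
endfacet
facet normal 0.895 0.132 -0.425
outer loop
vertex 1.031 -1.206 3.126
vertex 1.143 -0.827 3.479
vertex 1.691 -2.072 4.247
endloop
endfacet
facet normal -0.642 0.615 -0.458
outer loop
vertex 1.143 -0.827 3.479
vertex 0.749 -1.168 3.573
vertex 0.861 -0.788 3.926
endloop
endfacet
facet normal 0.719 0.566 0.404
outer loop
vertex 1.143 -0.827 3.479
vertex 0.861 -0.788 3.926
vertex 1.691 -2.072 4.247
endloop
endfacet
facet normal -0.641 0.615 -0.459
outer loop
vertex 0.861 -0.788 3.926
vertex 0.749 -1.168 3.573
vertex 0.466 -1.129 4.02
endloop
endfacet
facet normal 0.014 0.251 0.968
outer loop
vertex 0.861 -0.788 3.926
vertex 0.466 -1.129 4.02
vertex 1.691 -2.072 4.247
endloop
endfacet
facet normal -0.641 0.615 -0.459
outer loop
vertex 0.466 -1.129 4.02
vertex 0.749 -1.168 3.573
vertex 0.354 -1.509 3.667
endloop
endfacet
facet normal -0.513 -0.498 0.699
outer loop
vertex 0.466 -1.129 4.02
vertex 0.354 -1.509 3.667
vertex 1.691 -2.072 4.247
endloop
endfacet
facet normal -0.641 0.616 -0.458
outer loop
vertex 0.354 -1.509 3.667
vertex 0.749 -1.168 3.573
vertex 0.636 -1.547 3.221
endloop
endfacet
facet normal -0.335 -0.933 -0.133
outer loop
vertex 0.354 -1.509 3.667
vertex 0.636 -1.547 3.221
vertex 1.691 -2.072 4.247
endloop
endfacet
facet normal -0.642 0.616 -0.457
outer loop
vertex 0.636 -1.547 3.221
vertex 0.749 -1.168 3.573
vertex 1.031 -1.206 3.126
endloop
endfacet
facet normal 0.367 -0.619 -0.694
outer loop
vertex 0.636 -1.547 3.221
vertex 1.031 -1.206 3.126
vertex 1.691 -2.072 4.247
endloop
endfacet
facet normal -0.531 -0.714 -0.456
outer loop
vertex 1.466 -5.227 3.302
vertex 0.111 -4.412 3.605
vertex 1.612 -4.492 1.98
endloop
endfacet
facet normal 0.842 -0.506 -0.188
outer loop
vertex 2.329 -3.528 2.595
vertex 1.466 -5.227 3.302
vertex 1.612 -4.492 1.98
endloop
endfacet
facet normal -0.531 -0.714 -0.456
outer loop
vertex 1.612 -4.492 1.98
vertex 0.111 -4.412 3.605
vertex 0.257 -3.677 2.283
endloop
endfacet
facet normal 0.096 0.483 -0.870
outer loop
vertex 0.257 -3.677 2.283
vertex 2.329 -3.528 2.595
vertex 1.612 -4.492 1.98
endloop
endfacet
facet normal -0.096 -0.483 0.870
outer loop
vertex 1.466 -5.227 3.302
vertex 0.828 -3.448 4.22
vertex 0.111 -4.412 3.605
endloop
endfacet
facet normal 0.842 -0.506 -0.188
outer loop
vertex 2.183 -4.263 3.917
vertex 1.466 -5.227 3.302
vertex 2.329 -3.528 2.595
endloop
endfacet
facet normal -0.096 -0.483 0.870
outer loop
vertex 2.183 -4.263 3.917
vertex 0.828 -3.448 4.22
vertex 1.466 -5.227 3.302
endloop
endfacet
facet normal -0.842 0.506 0.188
outer loop
vertex 0.111 -4.412 3.605
vertex 0.828 -3.448 4.22
vertex 0.257 -3.677 2.283
endloop
endfacet
facet normal 0.096 0.483 -0.870
outer loop
vertex 0.974 -2.713 2.898
vertex 2.329 -3.528 2.595
vertex 0.257 -3.677 2.283
endloop
endfacet
facet normal -0.842 0.506 0.188
outer loop
vertex 0.257 -3.677 2.283
vertex 0.828 -3.448 4.22
vertex 0.974 -2.713 2.898
endloop
endfacet
facet normal 0.531 0.714 0.456
outer loop
vertex 0.974 -2.713 2.898
vertex 2.183 -4.263 3.917
vertex 2.329 -3.528 2.595
endloop
endfacet
facet normal 0.531 0.714 0.456
outer loop
vertex 0.828 -3.448 4.22
vertex 2.183 -4.263 3.917
vertex 0.974 -2.713 2.898
endloop
endfacet

endsolid


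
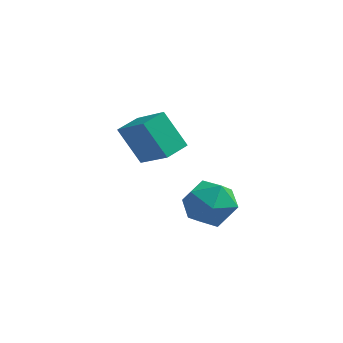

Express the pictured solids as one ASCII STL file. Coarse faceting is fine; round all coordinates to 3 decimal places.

solid 
facet normal -0.714 0.407 -0.569
outer loop
vertex -5.259 0.628 -0.92
vertex -4.793 1.637 -0.783
vertex -4.229 0.355 -2.409
endloop
endfacet
facet normal -0.416 -0.901 -0.122
outer loop
vertex -2.907 -0.397 -1.357
vertex -5.259 0.628 -0.92
vertex -4.229 0.355 -2.409
endloop
endfacet
facet normal -0.715 0.406 -0.569
outer loop
vertex -4.229 0.355 -2.409
vertex -4.793 1.637 -0.783
vertex -3.764 1.365 -2.272
endloop
endfacet
facet normal 0.563 -0.149 -0.813
outer loop
vertex -3.764 1.365 -2.272
vertex -2.907 -0.397 -1.357
vertex -4.229 0.355 -2.409
endloop
endfacet
facet normal -0.562 0.149 0.813
outer loop
vertex -5.259 0.628 -0.92
vertex -3.471 0.885 0.269
vertex -4.793 1.637 -0.783
endloop
endfacet
facet normal -0.416 -0.901 -0.123
outer loop
vertex -3.936 -0.125 0.132
vertex -5.259 0.628 -0.92
vertex -2.907 -0.397 -1.357
endloop
endfacet
facet normal -0.562 0.149 0.813
outer loop
vertex -3.936 -0.125 0.132
vertex -3.471 0.885 0.269
vertex -5.259 0.628 -0.92
endloop
endfacet
facet normal 0.415 0.901 0.122
outer loop
vertex -4.793 1.637 -0.783
vertex -3.471 0.885 0.269
vertex -3.764 1.365 -2.272
endloop
endfacet
facet normal 0.562 -0.149 -0.814
outer loop
vertex -2.441 0.612 -1.22
vertex -2.907 -0.397 -1.357
vertex -3.764 1.365 -2.272
endloop
endfacet
facet normal 0.416 0.901 0.122
outer loop
vertex -3.764 1.365 -2.272
vertex -3.471 0.885 0.269
vertex -2.441 0.612 -1.22
endloop
endfacet
facet normal 0.715 -0.407 0.568
outer loop
vertex -2.441 0.612 -1.22
vertex -3.936 -0.125 0.132
vertex -2.907 -0.397 -1.357
endloop
endfacet
facet normal 0.715 -0.406 0.569
outer loop
vertex -3.471 0.885 0.269
vertex -3.936 -0.125 0.132
vertex -2.441 0.612 -1.22
endloop
endfacet
facet normal 0.296 0.879 -0.374
outer loop
vertex 0.331 -3.172 -1.967
vertex -0.628 -2.7 -1.616
vertex 0.272 -2.715 -0.941
endloop
endfacet
facet normal 0.856 0.488 -0.168
outer loop
vertex 0.331 -3.172 -1.967
vertex 0.272 -2.715 -0.941
vertex 0.802 -3.696 -1.09
endloop
endfacet
facet normal 0.840 -0.128 -0.527
outer loop
vertex 0.331 -3.172 -1.967
vertex 0.802 -3.696 -1.09
vertex 0.23 -4.287 -1.858
endloop
endfacet
facet normal 0.269 -0.118 -0.956
outer loop
vertex 0.331 -3.172 -1.967
vertex 0.23 -4.287 -1.858
vertex -0.654 -3.672 -2.183
endloop
endfacet
facet normal -0.067 0.504 -0.861
outer loop
vertex 0.331 -3.172 -1.967
vertex -0.654 -3.672 -2.183
vertex -0.628 -2.7 -1.616
endloop
endfacet
facet normal 0.779 0.341 0.526
outer loop
vertex 0.802 -3.696 -1.09
vertex 0.272 -2.715 -0.941
vertex 0.134 -3.548 -0.197
endloop
endfacet
facet normal -0.128 0.973 0.193
outer loop
vertex 0.272 -2.715 -0.941
vertex -0.628 -2.7 -1.616
vertex -0.75 -2.933 -0.522
endloop
endfacet
facet normal -0.715 0.366 -0.596
outer loop
vertex -0.628 -2.7 -1.616
vertex -0.654 -3.672 -2.183
vertex -1.322 -3.524 -1.29
endloop
endfacet
facet normal -0.170 -0.641 -0.749
outer loop
vertex -0.654 -3.672 -2.183
vertex 0.23 -4.287 -1.858
vertex -0.792 -4.505 -1.439
endloop
endfacet
facet normal 0.753 -0.656 -0.056
outer loop
vertex 0.23 -4.287 -1.858
vertex 0.802 -3.696 -1.09
vertex 0.108 -4.52 -0.764
endloop
endfacet
facet normal -0.269 0.118 0.956
outer loop
vertex -0.851 -4.048 -0.413
vertex 0.134 -3.548 -0.197
vertex -0.75 -2.933 -0.522
endloop
endfacet
facet normal -0.840 0.128 0.527
outer loop
vertex -0.851 -4.048 -0.413
vertex -0.75 -2.933 -0.522
vertex -1.322 -3.524 -1.29
endloop
endfacet
facet normal -0.856 -0.488 0.168
outer loop
vertex -0.851 -4.048 -0.413
vertex -1.322 -3.524 -1.29
vertex -0.792 -4.505 -1.439
endloop
endfacet
facet normal -0.296 -0.879 0.374
outer loop
vertex -0.851 -4.048 -0.413
vertex -0.792 -4.505 -1.439
vertex 0.108 -4.52 -0.764
endloop
endfacet
facet normal 0.067 -0.504 0.861
outer loop
vertex -0.851 -4.048 -0.413
vertex 0.108 -4.52 -0.764
vertex 0.134 -3.548 -0.197
endloop
endfacet
facet normal 0.170 0.641 0.749
outer loop
vertex -0.75 -2.933 -0.522
vertex 0.134 -3.548 -0.197
vertex 0.272 -2.715 -0.941
endloop
endfacet
facet normal -0.753 0.656 0.056
outer loop
vertex -1.322 -3.524 -1.29
vertex -0.75 -2.933 -0.522
vertex -0.628 -2.7 -1.616
endloop
endfacet
facet normal -0.779 -0.341 -0.526
outer loop
vertex -0.792 -4.505 -1.439
vertex -1.322 -3.524 -1.29
vertex -0.654 -3.672 -2.183
endloop
endfacet
facet normal 0.128 -0.973 -0.193
outer loop
vertex 0.108 -4.52 -0.764
vertex -0.792 -4.505 -1.439
vertex 0.23 -4.287 -1.858
endloop
endfacet
facet normal 0.715 -0.366 0.596
outer loop
vertex 0.134 -3.548 -0.197
vertex 0.108 -4.52 -0.764
vertex 0.802 -3.696 -1.09
endloop
endfacet

endsolid


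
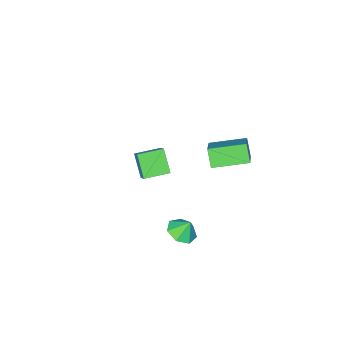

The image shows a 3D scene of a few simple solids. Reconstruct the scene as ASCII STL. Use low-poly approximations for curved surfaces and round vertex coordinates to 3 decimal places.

solid 
facet normal -0.910 0.412 0.051
outer loop
vertex -1.479 -3.383 -2.72
vertex -1.065 -2.318 -3.925
vertex -1.844 -4.095 -3.475
endloop
endfacet
facet normal -0.250 -0.641 0.726
outer loop
vertex -0.415 -4.742 -3.555
vertex -1.479 -3.383 -2.72
vertex -1.844 -4.095 -3.475
endloop
endfacet
facet normal -0.910 0.412 0.050
outer loop
vertex -1.844 -4.095 -3.475
vertex -1.065 -2.318 -3.925
vertex -1.429 -3.03 -4.68
endloop
endfacet
facet normal -0.332 -0.647 -0.686
outer loop
vertex -1.429 -3.03 -4.68
vertex -0.415 -4.742 -3.555
vertex -1.844 -4.095 -3.475
endloop
endfacet
facet normal 0.332 0.647 0.686
outer loop
vertex -1.479 -3.383 -2.72
vertex 0.364 -2.965 -4.005
vertex -1.065 -2.318 -3.925
endloop
endfacet
facet normal -0.250 -0.641 0.725
outer loop
vertex -0.051 -4.03 -2.8
vertex -1.479 -3.383 -2.72
vertex -0.415 -4.742 -3.555
endloop
endfacet
facet normal 0.332 0.647 0.686
outer loop
vertex -0.051 -4.03 -2.8
vertex 0.364 -2.965 -4.005
vertex -1.479 -3.383 -2.72
endloop
endfacet
facet normal 0.250 0.641 -0.725
outer loop
vertex -1.065 -2.318 -3.925
vertex 0.364 -2.965 -4.005
vertex -1.429 -3.03 -4.68
endloop
endfacet
facet normal -0.332 -0.647 -0.686
outer loop
vertex -0.001 -3.677 -4.76
vertex -0.415 -4.742 -3.555
vertex -1.429 -3.03 -4.68
endloop
endfacet
facet normal 0.250 0.641 -0.726
outer loop
vertex -1.429 -3.03 -4.68
vertex 0.364 -2.965 -4.005
vertex -0.001 -3.677 -4.76
endloop
endfacet
facet normal 0.910 -0.411 -0.051
outer loop
vertex -0.001 -3.677 -4.76
vertex -0.051 -4.03 -2.8
vertex -0.415 -4.742 -3.555
endloop
endfacet
facet normal 0.910 -0.412 -0.051
outer loop
vertex 0.364 -2.965 -4.005
vertex -0.051 -4.03 -2.8
vertex -0.001 -3.677 -4.76
endloop
endfacet
facet normal -0.566 -0.574 -0.592
outer loop
vertex -0.661 1.311 2.113
vertex -2.292 2.576 2.445
vertex -0.341 1.973 1.165
endloop
endfacet
facet normal 0.780 -0.605 -0.159
outer loop
vertex 0.852 3.184 2.415
vertex -0.661 1.311 2.113
vertex -0.341 1.973 1.165
endloop
endfacet
facet normal -0.566 -0.574 -0.592
outer loop
vertex -0.341 1.973 1.165
vertex -2.292 2.576 2.445
vertex -1.971 3.238 1.497
endloop
endfacet
facet normal 0.267 0.552 -0.790
outer loop
vertex -1.971 3.238 1.497
vertex 0.852 3.184 2.415
vertex -0.341 1.973 1.165
endloop
endfacet
facet normal -0.267 -0.552 0.790
outer loop
vertex -0.661 1.311 2.113
vertex -1.099 3.787 3.695
vertex -2.292 2.576 2.445
endloop
endfacet
facet normal 0.780 -0.605 -0.158
outer loop
vertex 0.531 2.522 3.363
vertex -0.661 1.311 2.113
vertex 0.852 3.184 2.415
endloop
endfacet
facet normal -0.267 -0.552 0.790
outer loop
vertex 0.531 2.522 3.363
vertex -1.099 3.787 3.695
vertex -0.661 1.311 2.113
endloop
endfacet
facet normal -0.780 0.605 0.158
outer loop
vertex -2.292 2.576 2.445
vertex -1.099 3.787 3.695
vertex -1.971 3.238 1.497
endloop
endfacet
facet normal 0.267 0.552 -0.790
outer loop
vertex -0.779 4.449 2.747
vertex 0.852 3.184 2.415
vertex -1.971 3.238 1.497
endloop
endfacet
facet normal -0.781 0.605 0.159
outer loop
vertex -1.971 3.238 1.497
vertex -1.099 3.787 3.695
vertex -0.779 4.449 2.747
endloop
endfacet
facet normal 0.566 0.574 0.592
outer loop
vertex -0.779 4.449 2.747
vertex 0.531 2.522 3.363
vertex 0.852 3.184 2.415
endloop
endfacet
facet normal 0.566 0.574 0.592
outer loop
vertex -1.099 3.787 3.695
vertex 0.531 2.522 3.363
vertex -0.779 4.449 2.747
endloop
endfacet
facet normal 0.285 -0.355 -0.890
outer loop
vertex 3.079 2.206 -2.612
vertex 2.291 2.502 -2.982
vertex 3.091 2.948 -2.904
endloop
endfacet
facet normal 0.580 0.290 0.761
outer loop
vertex 3.079 2.206 -2.612
vertex 3.091 2.948 -2.904
vertex 1.989 2.878 -2.038
endloop
endfacet
facet normal 0.285 -0.355 -0.891
outer loop
vertex 3.091 2.948 -2.904
vertex 2.291 2.502 -2.982
vertex 2.5 3.355 -3.255
endloop
endfacet
facet normal 0.305 0.836 0.456
outer loop
vertex 3.091 2.948 -2.904
vertex 2.5 3.355 -3.255
vertex 1.989 2.878 -2.038
endloop
endfacet
facet normal 0.285 -0.355 -0.891
outer loop
vertex 2.5 3.355 -3.255
vertex 2.291 2.502 -2.982
vertex 1.752 3.119 -3.4
endloop
endfacet
facet normal -0.332 0.917 0.220
outer loop
vertex 2.5 3.355 -3.255
vertex 1.752 3.119 -3.4
vertex 1.989 2.878 -2.038
endloop
endfacet
facet normal 0.284 -0.355 -0.891
outer loop
vertex 1.752 3.119 -3.4
vertex 2.291 2.502 -2.982
vertex 1.409 2.418 -3.23
endloop
endfacet
facet normal -0.850 0.472 0.232
outer loop
vertex 1.752 3.119 -3.4
vertex 1.409 2.418 -3.23
vertex 1.989 2.878 -2.038
endloop
endfacet
facet normal 0.284 -0.355 -0.890
outer loop
vertex 1.409 2.418 -3.23
vertex 2.291 2.502 -2.982
vertex 1.73 1.78 -2.873
endloop
endfacet
facet normal -0.861 -0.163 0.482
outer loop
vertex 1.409 2.418 -3.23
vertex 1.73 1.78 -2.873
vertex 1.989 2.878 -2.038
endloop
endfacet
facet normal 0.284 -0.355 -0.890
outer loop
vertex 1.73 1.78 -2.873
vertex 2.291 2.502 -2.982
vertex 2.474 1.686 -2.598
endloop
endfacet
facet normal -0.354 -0.512 0.783
outer loop
vertex 1.73 1.78 -2.873
vertex 2.474 1.686 -2.598
vertex 1.989 2.878 -2.038
endloop
endfacet
facet normal 0.285 -0.355 -0.890
outer loop
vertex 2.474 1.686 -2.598
vertex 2.291 2.502 -2.982
vertex 3.079 2.206 -2.612
endloop
endfacet
facet normal 0.287 -0.309 0.907
outer loop
vertex 2.474 1.686 -2.598
vertex 3.079 2.206 -2.612
vertex 1.989 2.878 -2.038
endloop
endfacet

endsolid


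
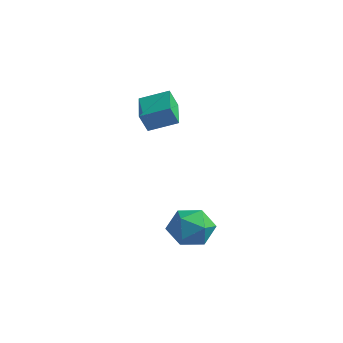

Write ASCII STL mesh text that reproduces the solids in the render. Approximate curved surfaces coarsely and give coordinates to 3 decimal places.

solid 
facet normal -0.675 -0.648 -0.352
outer loop
vertex -0.38 1.571 3.49
vertex -1.864 2.851 3.98
vertex -0.303 2.065 2.433
endloop
endfacet
facet normal 0.735 -0.633 -0.242
outer loop
vertex 0.784 3.109 3.0
vertex -0.38 1.571 3.49
vertex -0.303 2.065 2.433
endloop
endfacet
facet normal -0.675 -0.648 -0.352
outer loop
vertex -0.303 2.065 2.433
vertex -1.864 2.851 3.98
vertex -1.787 3.345 2.922
endloop
endfacet
facet normal 0.066 0.422 -0.904
outer loop
vertex -1.787 3.345 2.922
vertex 0.784 3.109 3.0
vertex -0.303 2.065 2.433
endloop
endfacet
facet normal -0.066 -0.422 0.904
outer loop
vertex -0.38 1.571 3.49
vertex -0.777 3.895 4.547
vertex -1.864 2.851 3.98
endloop
endfacet
facet normal 0.735 -0.633 -0.242
outer loop
vertex 0.707 2.615 4.058
vertex -0.38 1.571 3.49
vertex 0.784 3.109 3.0
endloop
endfacet
facet normal -0.067 -0.422 0.904
outer loop
vertex 0.707 2.615 4.058
vertex -0.777 3.895 4.547
vertex -0.38 1.571 3.49
endloop
endfacet
facet normal -0.735 0.633 0.242
outer loop
vertex -1.864 2.851 3.98
vertex -0.777 3.895 4.547
vertex -1.787 3.345 2.922
endloop
endfacet
facet normal 0.066 0.423 -0.904
outer loop
vertex -0.7 4.389 3.49
vertex 0.784 3.109 3.0
vertex -1.787 3.345 2.922
endloop
endfacet
facet normal -0.735 0.633 0.242
outer loop
vertex -1.787 3.345 2.922
vertex -0.777 3.895 4.547
vertex -0.7 4.389 3.49
endloop
endfacet
facet normal 0.675 0.648 0.352
outer loop
vertex -0.7 4.389 3.49
vertex 0.707 2.615 4.058
vertex 0.784 3.109 3.0
endloop
endfacet
facet normal 0.675 0.648 0.352
outer loop
vertex -0.777 3.895 4.547
vertex 0.707 2.615 4.058
vertex -0.7 4.389 3.49
endloop
endfacet
facet normal -0.395 0.499 0.772
outer loop
vertex 3.382 2.076 -2.074
vertex 3.045 0.984 -1.54
vertex 4.174 1.487 -1.288
endloop
endfacet
facet normal 0.153 0.859 0.489
outer loop
vertex 3.382 2.076 -2.074
vertex 4.174 1.487 -1.288
vertex 4.612 2.013 -2.348
endloop
endfacet
facet normal 0.006 0.980 -0.199
outer loop
vertex 3.382 2.076 -2.074
vertex 4.612 2.013 -2.348
vertex 3.753 1.834 -3.256
endloop
endfacet
facet normal -0.633 0.695 -0.341
outer loop
vertex 3.382 2.076 -2.074
vertex 3.753 1.834 -3.256
vertex 2.785 1.198 -2.756
endloop
endfacet
facet normal -0.880 0.398 0.258
outer loop
vertex 3.382 2.076 -2.074
vertex 2.785 1.198 -2.756
vertex 3.045 0.984 -1.54
endloop
endfacet
facet normal 0.731 0.441 0.521
outer loop
vertex 4.612 2.013 -2.348
vertex 4.174 1.487 -1.288
vertex 5.035 0.882 -1.984
endloop
endfacet
facet normal -0.155 -0.141 0.978
outer loop
vertex 4.174 1.487 -1.288
vertex 3.045 0.984 -1.54
vertex 4.067 0.246 -1.484
endloop
endfacet
facet normal -0.941 -0.304 0.148
outer loop
vertex 3.045 0.984 -1.54
vertex 2.785 1.198 -2.756
vertex 3.208 0.067 -2.392
endloop
endfacet
facet normal -0.541 0.177 -0.822
outer loop
vertex 2.785 1.198 -2.756
vertex 3.753 1.834 -3.256
vertex 3.646 0.593 -3.452
endloop
endfacet
facet normal 0.493 0.638 -0.592
outer loop
vertex 3.753 1.834 -3.256
vertex 4.612 2.013 -2.348
vertex 4.775 1.096 -3.2
endloop
endfacet
facet normal 0.633 -0.695 0.341
outer loop
vertex 4.438 0.004 -2.666
vertex 5.035 0.882 -1.984
vertex 4.067 0.246 -1.484
endloop
endfacet
facet normal -0.006 -0.980 0.199
outer loop
vertex 4.438 0.004 -2.666
vertex 4.067 0.246 -1.484
vertex 3.208 0.067 -2.392
endloop
endfacet
facet normal -0.153 -0.859 -0.489
outer loop
vertex 4.438 0.004 -2.666
vertex 3.208 0.067 -2.392
vertex 3.646 0.593 -3.452
endloop
endfacet
facet normal 0.395 -0.499 -0.772
outer loop
vertex 4.438 0.004 -2.666
vertex 3.646 0.593 -3.452
vertex 4.775 1.096 -3.2
endloop
endfacet
facet normal 0.880 -0.398 -0.258
outer loop
vertex 4.438 0.004 -2.666
vertex 4.775 1.096 -3.2
vertex 5.035 0.882 -1.984
endloop
endfacet
facet normal 0.541 -0.177 0.822
outer loop
vertex 4.067 0.246 -1.484
vertex 5.035 0.882 -1.984
vertex 4.174 1.487 -1.288
endloop
endfacet
facet normal -0.493 -0.638 0.592
outer loop
vertex 3.208 0.067 -2.392
vertex 4.067 0.246 -1.484
vertex 3.045 0.984 -1.54
endloop
endfacet
facet normal -0.731 -0.441 -0.521
outer loop
vertex 3.646 0.593 -3.452
vertex 3.208 0.067 -2.392
vertex 2.785 1.198 -2.756
endloop
endfacet
facet normal 0.155 0.141 -0.978
outer loop
vertex 4.775 1.096 -3.2
vertex 3.646 0.593 -3.452
vertex 3.753 1.834 -3.256
endloop
endfacet
facet normal 0.941 0.304 -0.148
outer loop
vertex 5.035 0.882 -1.984
vertex 4.775 1.096 -3.2
vertex 4.612 2.013 -2.348
endloop
endfacet

endsolid
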